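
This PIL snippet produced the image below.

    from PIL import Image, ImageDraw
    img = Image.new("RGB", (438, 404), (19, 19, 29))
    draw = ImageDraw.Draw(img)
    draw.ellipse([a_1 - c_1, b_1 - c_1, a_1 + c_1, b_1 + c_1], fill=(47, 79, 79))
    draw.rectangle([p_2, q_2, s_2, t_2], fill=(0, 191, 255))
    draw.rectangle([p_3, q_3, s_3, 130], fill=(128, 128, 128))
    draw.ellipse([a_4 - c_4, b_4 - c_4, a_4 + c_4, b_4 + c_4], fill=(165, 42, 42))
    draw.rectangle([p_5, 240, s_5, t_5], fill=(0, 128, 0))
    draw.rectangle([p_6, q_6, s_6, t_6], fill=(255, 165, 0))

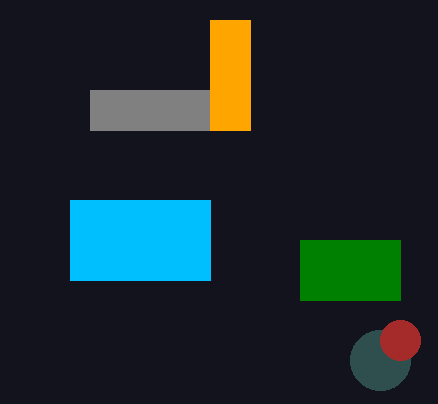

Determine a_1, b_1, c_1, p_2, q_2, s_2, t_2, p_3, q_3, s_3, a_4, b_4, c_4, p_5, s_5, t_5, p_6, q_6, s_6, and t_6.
a_1 = 380; b_1 = 360; c_1 = 30; p_2 = 70; q_2 = 200; s_2 = 210; t_2 = 280; p_3 = 90; q_3 = 90; s_3 = 210; a_4 = 400; b_4 = 340; c_4 = 20; p_5 = 300; s_5 = 400; t_5 = 300; p_6 = 210; q_6 = 20; s_6 = 250; t_6 = 130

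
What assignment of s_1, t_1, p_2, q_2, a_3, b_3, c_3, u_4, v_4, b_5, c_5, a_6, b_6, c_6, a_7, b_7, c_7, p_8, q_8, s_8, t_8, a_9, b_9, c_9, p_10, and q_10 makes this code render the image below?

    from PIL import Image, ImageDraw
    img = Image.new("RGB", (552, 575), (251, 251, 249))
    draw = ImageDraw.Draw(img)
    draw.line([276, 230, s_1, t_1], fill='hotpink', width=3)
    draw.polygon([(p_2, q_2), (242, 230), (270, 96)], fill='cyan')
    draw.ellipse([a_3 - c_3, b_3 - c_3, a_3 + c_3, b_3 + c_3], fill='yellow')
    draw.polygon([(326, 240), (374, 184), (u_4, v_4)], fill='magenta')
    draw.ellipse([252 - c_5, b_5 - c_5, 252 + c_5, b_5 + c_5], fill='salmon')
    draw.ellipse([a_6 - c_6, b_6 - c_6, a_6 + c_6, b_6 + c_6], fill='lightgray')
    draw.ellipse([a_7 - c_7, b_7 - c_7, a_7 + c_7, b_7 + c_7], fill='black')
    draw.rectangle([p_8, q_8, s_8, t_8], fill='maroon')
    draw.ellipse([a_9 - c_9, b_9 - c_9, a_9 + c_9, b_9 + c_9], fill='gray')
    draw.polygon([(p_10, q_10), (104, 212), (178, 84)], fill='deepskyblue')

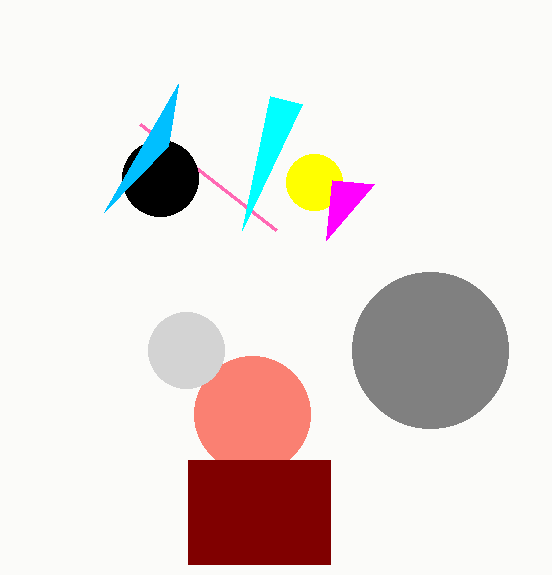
s_1 = 140
t_1 = 124
p_2 = 302
q_2 = 104
a_3 = 314
b_3 = 182
c_3 = 28
u_4 = 332
v_4 = 180
b_5 = 414
c_5 = 58
a_6 = 186
b_6 = 350
c_6 = 38
a_7 = 160
b_7 = 178
c_7 = 38
p_8 = 188
q_8 = 460
s_8 = 330
t_8 = 564
a_9 = 430
b_9 = 350
c_9 = 78
p_10 = 168
q_10 = 146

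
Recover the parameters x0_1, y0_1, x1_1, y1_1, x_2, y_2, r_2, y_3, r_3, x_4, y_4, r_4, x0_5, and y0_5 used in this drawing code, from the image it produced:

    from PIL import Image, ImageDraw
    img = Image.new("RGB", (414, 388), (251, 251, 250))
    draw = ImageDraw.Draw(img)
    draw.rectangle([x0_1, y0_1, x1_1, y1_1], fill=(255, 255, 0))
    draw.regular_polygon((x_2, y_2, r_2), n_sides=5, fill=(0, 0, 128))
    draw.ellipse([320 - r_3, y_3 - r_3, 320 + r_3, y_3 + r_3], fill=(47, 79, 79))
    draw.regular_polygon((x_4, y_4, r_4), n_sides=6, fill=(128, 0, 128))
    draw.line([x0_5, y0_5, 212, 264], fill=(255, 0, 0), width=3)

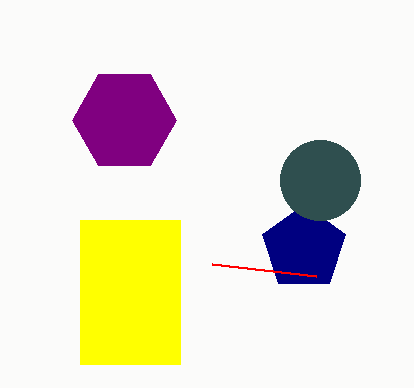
x0_1 = 80
y0_1 = 220
x1_1 = 180
y1_1 = 364
x_2 = 304
y_2 = 248
r_2 = 44
y_3 = 180
r_3 = 40
x_4 = 124
y_4 = 120
r_4 = 52
x0_5 = 316
y0_5 = 276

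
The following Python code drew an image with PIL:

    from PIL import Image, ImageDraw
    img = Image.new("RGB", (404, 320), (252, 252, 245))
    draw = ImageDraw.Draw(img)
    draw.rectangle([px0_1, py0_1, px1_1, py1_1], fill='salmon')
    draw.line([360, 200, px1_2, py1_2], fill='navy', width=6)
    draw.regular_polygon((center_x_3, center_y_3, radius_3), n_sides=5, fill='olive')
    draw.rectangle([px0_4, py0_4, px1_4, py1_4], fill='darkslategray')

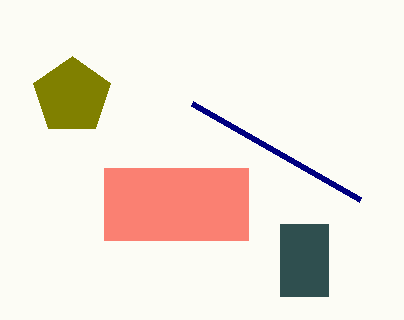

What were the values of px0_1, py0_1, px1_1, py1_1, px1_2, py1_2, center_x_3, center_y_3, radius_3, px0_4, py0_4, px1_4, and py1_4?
px0_1 = 104, py0_1 = 168, px1_1 = 248, py1_1 = 240, px1_2 = 192, py1_2 = 104, center_x_3 = 72, center_y_3 = 96, radius_3 = 40, px0_4 = 280, py0_4 = 224, px1_4 = 328, py1_4 = 296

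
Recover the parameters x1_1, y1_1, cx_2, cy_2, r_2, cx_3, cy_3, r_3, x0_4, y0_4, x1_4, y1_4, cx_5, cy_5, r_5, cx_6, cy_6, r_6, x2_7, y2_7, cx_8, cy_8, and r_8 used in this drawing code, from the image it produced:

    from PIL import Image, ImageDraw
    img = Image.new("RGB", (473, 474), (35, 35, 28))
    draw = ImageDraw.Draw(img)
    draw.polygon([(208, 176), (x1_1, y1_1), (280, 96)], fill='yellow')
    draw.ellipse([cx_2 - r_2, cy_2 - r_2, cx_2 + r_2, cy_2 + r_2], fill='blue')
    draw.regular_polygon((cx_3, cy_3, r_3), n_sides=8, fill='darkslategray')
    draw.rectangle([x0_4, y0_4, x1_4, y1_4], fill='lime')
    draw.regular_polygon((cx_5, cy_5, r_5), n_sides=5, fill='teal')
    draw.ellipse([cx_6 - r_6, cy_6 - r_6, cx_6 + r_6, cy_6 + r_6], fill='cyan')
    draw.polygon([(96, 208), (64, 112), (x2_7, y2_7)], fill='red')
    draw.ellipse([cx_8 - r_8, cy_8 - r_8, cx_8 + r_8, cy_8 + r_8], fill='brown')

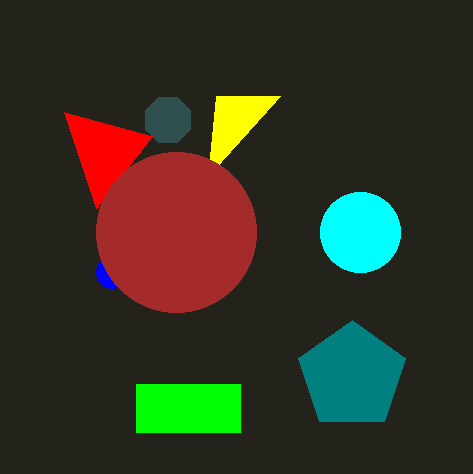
x1_1 = 216
y1_1 = 96
cx_2 = 112
cy_2 = 272
r_2 = 16
cx_3 = 168
cy_3 = 120
r_3 = 24
x0_4 = 136
y0_4 = 384
x1_4 = 240
y1_4 = 432
cx_5 = 352
cy_5 = 376
r_5 = 56
cx_6 = 360
cy_6 = 232
r_6 = 40
x2_7 = 152
y2_7 = 136
cx_8 = 176
cy_8 = 232
r_8 = 80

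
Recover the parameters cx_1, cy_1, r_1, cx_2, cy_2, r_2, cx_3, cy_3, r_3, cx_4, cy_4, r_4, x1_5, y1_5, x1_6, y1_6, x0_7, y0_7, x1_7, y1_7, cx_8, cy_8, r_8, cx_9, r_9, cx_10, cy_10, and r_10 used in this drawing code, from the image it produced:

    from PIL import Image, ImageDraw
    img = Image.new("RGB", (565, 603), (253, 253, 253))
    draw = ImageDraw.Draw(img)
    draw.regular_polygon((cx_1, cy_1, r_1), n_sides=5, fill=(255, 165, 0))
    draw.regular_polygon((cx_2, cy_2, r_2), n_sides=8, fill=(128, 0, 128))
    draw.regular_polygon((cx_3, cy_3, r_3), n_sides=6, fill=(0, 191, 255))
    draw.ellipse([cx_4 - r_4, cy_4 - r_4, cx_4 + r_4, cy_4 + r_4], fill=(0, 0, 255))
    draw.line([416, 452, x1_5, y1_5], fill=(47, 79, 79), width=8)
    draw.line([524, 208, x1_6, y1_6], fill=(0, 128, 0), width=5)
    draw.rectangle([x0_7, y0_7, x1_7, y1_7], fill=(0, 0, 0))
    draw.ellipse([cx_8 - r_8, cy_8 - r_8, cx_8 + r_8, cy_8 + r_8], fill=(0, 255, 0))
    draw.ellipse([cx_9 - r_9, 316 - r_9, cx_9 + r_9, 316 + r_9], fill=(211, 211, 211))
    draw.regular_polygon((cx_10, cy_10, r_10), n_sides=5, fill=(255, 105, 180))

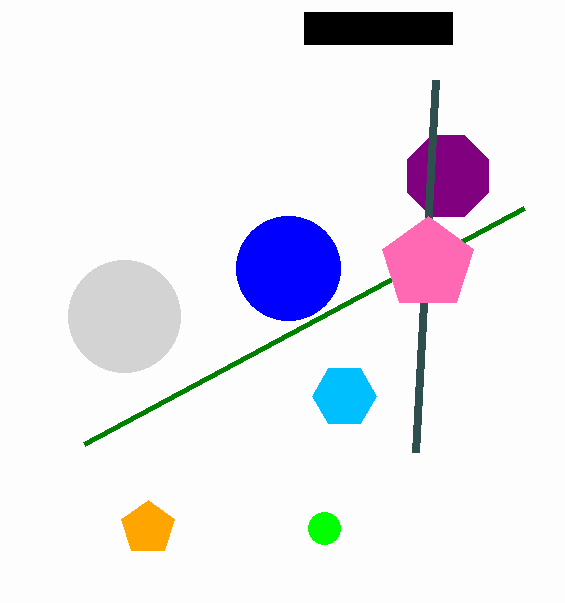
cx_1 = 148
cy_1 = 528
r_1 = 28
cx_2 = 448
cy_2 = 176
r_2 = 44
cx_3 = 344
cy_3 = 396
r_3 = 32
cx_4 = 288
cy_4 = 268
r_4 = 52
x1_5 = 436
y1_5 = 80
x1_6 = 84
y1_6 = 444
x0_7 = 304
y0_7 = 12
x1_7 = 452
y1_7 = 44
cx_8 = 324
cy_8 = 528
r_8 = 16
cx_9 = 124
r_9 = 56
cx_10 = 428
cy_10 = 264
r_10 = 48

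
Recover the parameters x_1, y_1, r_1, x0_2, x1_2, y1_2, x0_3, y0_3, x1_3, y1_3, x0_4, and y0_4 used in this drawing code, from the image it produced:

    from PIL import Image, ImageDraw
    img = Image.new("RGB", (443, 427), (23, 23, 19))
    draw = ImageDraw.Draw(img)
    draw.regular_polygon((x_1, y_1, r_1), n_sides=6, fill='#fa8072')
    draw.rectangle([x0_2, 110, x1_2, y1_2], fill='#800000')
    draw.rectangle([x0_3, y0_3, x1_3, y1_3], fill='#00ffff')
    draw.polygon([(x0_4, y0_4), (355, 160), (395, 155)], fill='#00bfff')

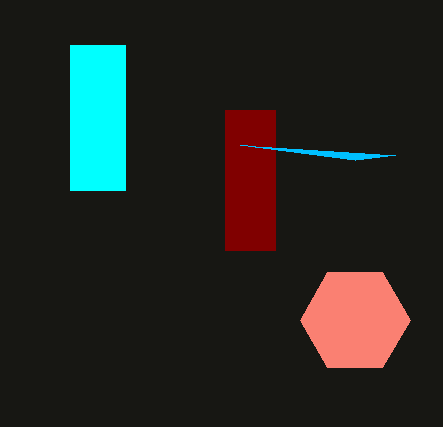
x_1 = 355; y_1 = 320; r_1 = 55; x0_2 = 225; x1_2 = 275; y1_2 = 250; x0_3 = 70; y0_3 = 45; x1_3 = 125; y1_3 = 190; x0_4 = 240; y0_4 = 145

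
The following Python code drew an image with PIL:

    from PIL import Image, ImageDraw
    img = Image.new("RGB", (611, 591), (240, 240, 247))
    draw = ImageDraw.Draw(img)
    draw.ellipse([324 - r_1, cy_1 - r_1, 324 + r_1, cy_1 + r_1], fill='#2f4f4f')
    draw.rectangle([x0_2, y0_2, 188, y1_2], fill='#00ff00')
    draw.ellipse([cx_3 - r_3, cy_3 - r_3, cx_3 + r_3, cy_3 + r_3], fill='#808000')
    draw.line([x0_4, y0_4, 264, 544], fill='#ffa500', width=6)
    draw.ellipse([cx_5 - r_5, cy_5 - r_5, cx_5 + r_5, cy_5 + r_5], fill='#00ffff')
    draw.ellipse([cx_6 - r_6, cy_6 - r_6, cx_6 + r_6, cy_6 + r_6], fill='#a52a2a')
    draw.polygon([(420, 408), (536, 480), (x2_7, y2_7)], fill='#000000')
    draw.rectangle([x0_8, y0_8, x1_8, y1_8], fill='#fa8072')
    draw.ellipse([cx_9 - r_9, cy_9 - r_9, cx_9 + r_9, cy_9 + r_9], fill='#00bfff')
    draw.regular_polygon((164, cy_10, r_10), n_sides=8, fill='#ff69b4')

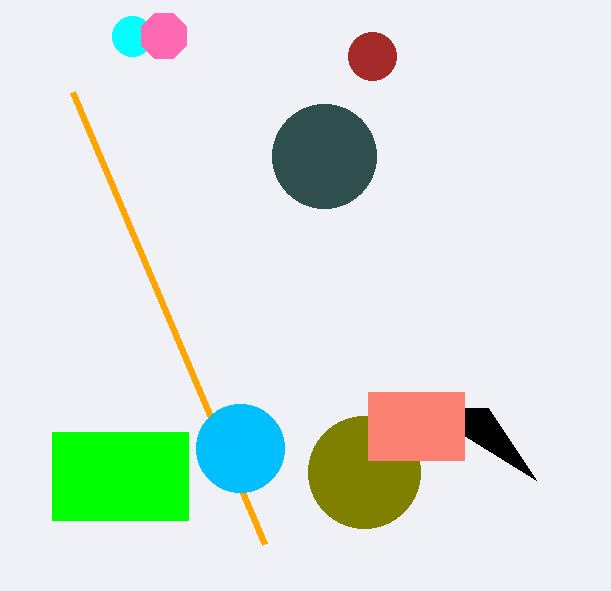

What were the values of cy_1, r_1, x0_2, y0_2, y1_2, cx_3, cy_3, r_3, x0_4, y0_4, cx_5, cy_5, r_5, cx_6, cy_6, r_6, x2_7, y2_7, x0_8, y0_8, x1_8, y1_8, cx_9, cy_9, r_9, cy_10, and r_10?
cy_1 = 156
r_1 = 52
x0_2 = 52
y0_2 = 432
y1_2 = 520
cx_3 = 364
cy_3 = 472
r_3 = 56
x0_4 = 72
y0_4 = 92
cx_5 = 132
cy_5 = 36
r_5 = 20
cx_6 = 372
cy_6 = 56
r_6 = 24
x2_7 = 488
y2_7 = 408
x0_8 = 368
y0_8 = 392
x1_8 = 464
y1_8 = 460
cx_9 = 240
cy_9 = 448
r_9 = 44
cy_10 = 36
r_10 = 24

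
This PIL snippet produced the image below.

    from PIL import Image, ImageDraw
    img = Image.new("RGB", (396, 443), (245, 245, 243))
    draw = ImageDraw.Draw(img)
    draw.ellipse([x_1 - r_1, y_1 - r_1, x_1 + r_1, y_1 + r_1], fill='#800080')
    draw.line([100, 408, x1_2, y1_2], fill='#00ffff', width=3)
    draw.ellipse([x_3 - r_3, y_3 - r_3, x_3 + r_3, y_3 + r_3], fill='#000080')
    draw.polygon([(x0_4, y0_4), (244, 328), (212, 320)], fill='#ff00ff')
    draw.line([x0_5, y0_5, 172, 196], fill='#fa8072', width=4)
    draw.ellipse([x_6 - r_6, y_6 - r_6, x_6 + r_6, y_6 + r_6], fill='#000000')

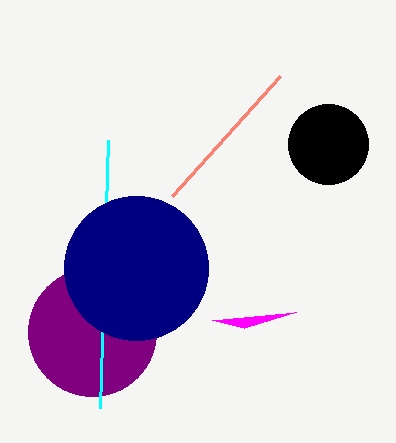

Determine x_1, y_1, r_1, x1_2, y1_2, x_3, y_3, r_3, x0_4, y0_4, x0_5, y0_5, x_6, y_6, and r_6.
x_1 = 92; y_1 = 332; r_1 = 64; x1_2 = 108; y1_2 = 140; x_3 = 136; y_3 = 268; r_3 = 72; x0_4 = 296; y0_4 = 312; x0_5 = 280; y0_5 = 76; x_6 = 328; y_6 = 144; r_6 = 40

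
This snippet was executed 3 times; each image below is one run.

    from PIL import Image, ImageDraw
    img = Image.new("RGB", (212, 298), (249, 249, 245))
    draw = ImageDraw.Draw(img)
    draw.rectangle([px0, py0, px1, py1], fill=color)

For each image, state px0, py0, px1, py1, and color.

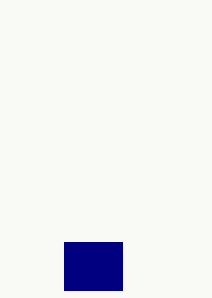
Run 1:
px0 = 64; py0 = 242; px1 = 122; py1 = 290; color = 'navy'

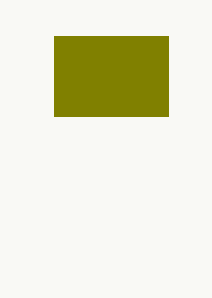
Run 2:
px0 = 54, py0 = 36, px1 = 168, py1 = 116, color = 'olive'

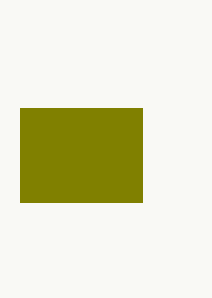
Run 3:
px0 = 20, py0 = 108, px1 = 142, py1 = 202, color = 'olive'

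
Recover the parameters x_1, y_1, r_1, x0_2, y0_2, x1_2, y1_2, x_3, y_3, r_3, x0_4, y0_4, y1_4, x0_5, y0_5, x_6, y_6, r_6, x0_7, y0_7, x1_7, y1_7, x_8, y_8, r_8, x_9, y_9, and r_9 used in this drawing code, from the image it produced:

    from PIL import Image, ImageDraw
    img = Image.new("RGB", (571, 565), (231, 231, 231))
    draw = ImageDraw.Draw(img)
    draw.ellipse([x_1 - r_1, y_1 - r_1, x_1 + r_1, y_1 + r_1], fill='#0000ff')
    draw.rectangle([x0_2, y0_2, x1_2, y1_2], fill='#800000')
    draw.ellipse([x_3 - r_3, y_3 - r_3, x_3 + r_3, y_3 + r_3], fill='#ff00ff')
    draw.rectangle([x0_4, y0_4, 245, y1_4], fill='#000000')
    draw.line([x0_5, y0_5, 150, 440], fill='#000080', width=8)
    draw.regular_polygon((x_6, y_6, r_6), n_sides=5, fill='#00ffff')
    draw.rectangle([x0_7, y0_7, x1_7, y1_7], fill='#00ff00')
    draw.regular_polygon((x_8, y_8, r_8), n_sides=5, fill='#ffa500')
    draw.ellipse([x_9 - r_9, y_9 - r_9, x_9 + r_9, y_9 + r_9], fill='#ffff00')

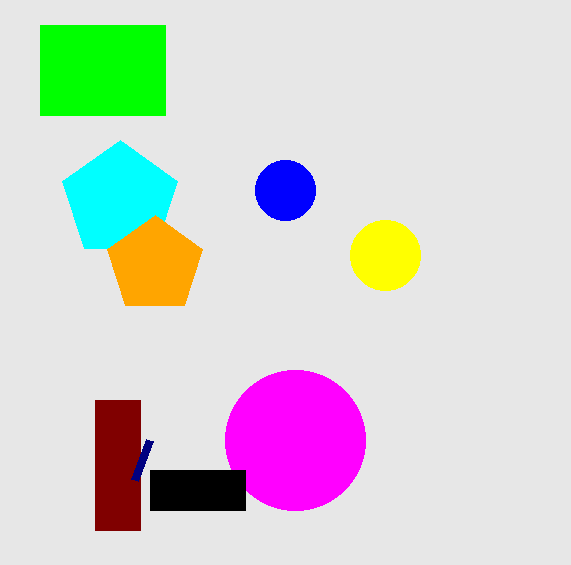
x_1 = 285
y_1 = 190
r_1 = 30
x0_2 = 95
y0_2 = 400
x1_2 = 140
y1_2 = 530
x_3 = 295
y_3 = 440
r_3 = 70
x0_4 = 150
y0_4 = 470
y1_4 = 510
x0_5 = 135
y0_5 = 480
x_6 = 120
y_6 = 200
r_6 = 60
x0_7 = 40
y0_7 = 25
x1_7 = 165
y1_7 = 115
x_8 = 155
y_8 = 265
r_8 = 50
x_9 = 385
y_9 = 255
r_9 = 35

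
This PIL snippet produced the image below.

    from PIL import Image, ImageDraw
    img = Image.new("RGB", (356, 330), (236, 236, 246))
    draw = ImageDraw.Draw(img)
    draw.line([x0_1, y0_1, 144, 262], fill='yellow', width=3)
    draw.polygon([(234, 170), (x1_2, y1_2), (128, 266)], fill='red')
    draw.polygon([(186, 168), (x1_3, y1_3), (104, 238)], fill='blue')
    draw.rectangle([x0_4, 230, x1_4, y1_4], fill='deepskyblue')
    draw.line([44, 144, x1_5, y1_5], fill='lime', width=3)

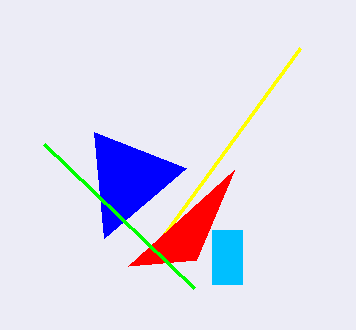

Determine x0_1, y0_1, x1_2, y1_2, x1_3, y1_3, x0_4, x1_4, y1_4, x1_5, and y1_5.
x0_1 = 300; y0_1 = 48; x1_2 = 196; y1_2 = 260; x1_3 = 94; y1_3 = 132; x0_4 = 212; x1_4 = 242; y1_4 = 284; x1_5 = 194; y1_5 = 288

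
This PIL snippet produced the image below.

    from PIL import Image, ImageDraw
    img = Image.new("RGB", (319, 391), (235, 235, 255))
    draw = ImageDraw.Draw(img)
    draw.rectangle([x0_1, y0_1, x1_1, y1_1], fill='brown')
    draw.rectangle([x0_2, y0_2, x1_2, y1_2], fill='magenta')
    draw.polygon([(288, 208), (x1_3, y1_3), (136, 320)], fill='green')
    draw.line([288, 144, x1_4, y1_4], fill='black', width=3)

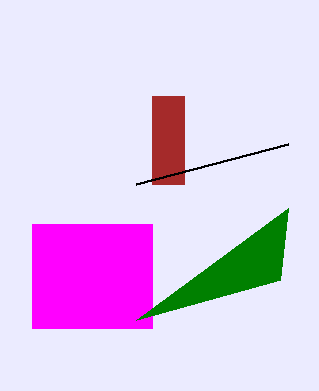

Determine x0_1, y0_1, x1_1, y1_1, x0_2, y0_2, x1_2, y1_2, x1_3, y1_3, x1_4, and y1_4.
x0_1 = 152; y0_1 = 96; x1_1 = 184; y1_1 = 184; x0_2 = 32; y0_2 = 224; x1_2 = 152; y1_2 = 328; x1_3 = 280; y1_3 = 280; x1_4 = 136; y1_4 = 184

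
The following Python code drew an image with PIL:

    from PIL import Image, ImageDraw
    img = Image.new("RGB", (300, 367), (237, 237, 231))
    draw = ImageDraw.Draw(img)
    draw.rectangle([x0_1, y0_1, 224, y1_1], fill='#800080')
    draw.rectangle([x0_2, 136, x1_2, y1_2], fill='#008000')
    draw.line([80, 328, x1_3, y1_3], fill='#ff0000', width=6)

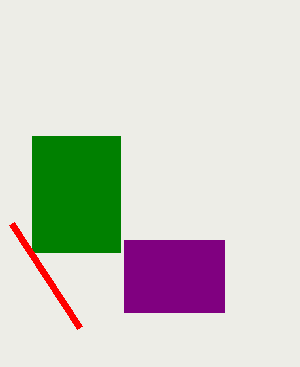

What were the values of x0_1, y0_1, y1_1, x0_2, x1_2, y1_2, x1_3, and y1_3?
x0_1 = 124
y0_1 = 240
y1_1 = 312
x0_2 = 32
x1_2 = 120
y1_2 = 252
x1_3 = 12
y1_3 = 224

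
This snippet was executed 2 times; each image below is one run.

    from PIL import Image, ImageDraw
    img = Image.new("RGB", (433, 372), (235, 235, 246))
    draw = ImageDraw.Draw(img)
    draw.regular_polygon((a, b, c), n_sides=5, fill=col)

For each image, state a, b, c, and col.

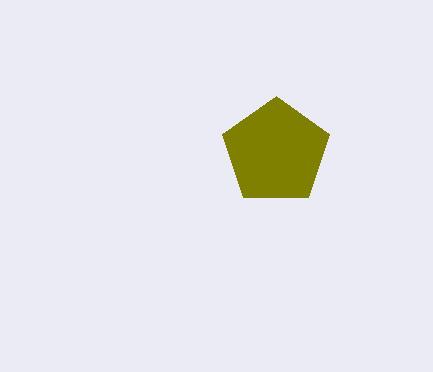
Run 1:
a = 276; b = 152; c = 56; col = 'olive'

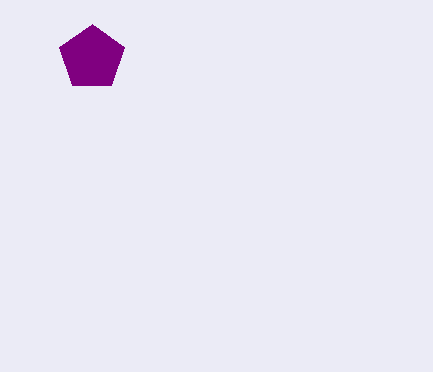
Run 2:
a = 92; b = 58; c = 34; col = 'purple'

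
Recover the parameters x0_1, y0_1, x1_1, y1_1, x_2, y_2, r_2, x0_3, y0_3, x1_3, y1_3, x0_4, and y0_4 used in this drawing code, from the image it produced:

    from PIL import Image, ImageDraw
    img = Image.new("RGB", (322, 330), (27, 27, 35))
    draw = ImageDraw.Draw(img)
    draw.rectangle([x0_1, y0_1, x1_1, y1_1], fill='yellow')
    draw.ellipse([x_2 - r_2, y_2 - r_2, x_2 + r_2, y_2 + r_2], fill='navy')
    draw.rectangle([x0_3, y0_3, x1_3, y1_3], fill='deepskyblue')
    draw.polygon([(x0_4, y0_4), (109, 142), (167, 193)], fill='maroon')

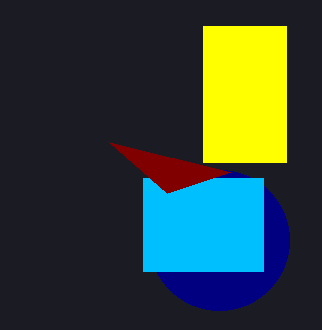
x0_1 = 203; y0_1 = 26; x1_1 = 286; y1_1 = 162; x_2 = 219; y_2 = 240; r_2 = 70; x0_3 = 143; y0_3 = 178; x1_3 = 263; y1_3 = 271; x0_4 = 230; y0_4 = 172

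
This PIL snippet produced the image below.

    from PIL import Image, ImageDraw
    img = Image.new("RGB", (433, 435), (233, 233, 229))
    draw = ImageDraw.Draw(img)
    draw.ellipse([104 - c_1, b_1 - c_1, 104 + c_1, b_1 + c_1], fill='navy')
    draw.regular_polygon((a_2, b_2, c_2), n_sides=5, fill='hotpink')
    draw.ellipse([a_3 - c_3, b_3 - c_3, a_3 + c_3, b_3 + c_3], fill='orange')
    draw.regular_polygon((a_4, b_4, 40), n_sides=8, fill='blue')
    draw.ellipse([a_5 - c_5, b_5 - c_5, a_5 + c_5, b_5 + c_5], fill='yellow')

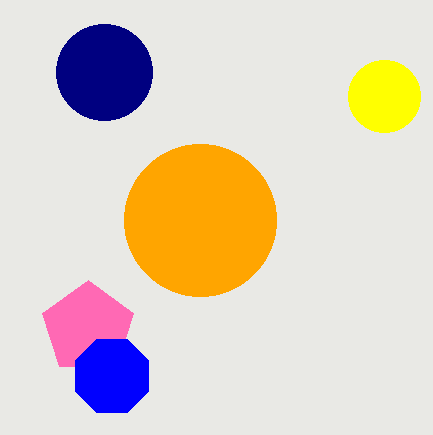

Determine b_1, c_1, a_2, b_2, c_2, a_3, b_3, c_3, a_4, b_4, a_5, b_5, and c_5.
b_1 = 72; c_1 = 48; a_2 = 88; b_2 = 328; c_2 = 48; a_3 = 200; b_3 = 220; c_3 = 76; a_4 = 112; b_4 = 376; a_5 = 384; b_5 = 96; c_5 = 36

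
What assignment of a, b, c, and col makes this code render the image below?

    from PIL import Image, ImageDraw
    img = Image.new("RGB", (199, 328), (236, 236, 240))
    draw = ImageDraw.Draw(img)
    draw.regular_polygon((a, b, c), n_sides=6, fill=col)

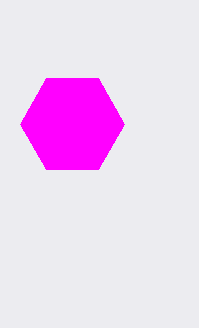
a = 72; b = 124; c = 52; col = 'magenta'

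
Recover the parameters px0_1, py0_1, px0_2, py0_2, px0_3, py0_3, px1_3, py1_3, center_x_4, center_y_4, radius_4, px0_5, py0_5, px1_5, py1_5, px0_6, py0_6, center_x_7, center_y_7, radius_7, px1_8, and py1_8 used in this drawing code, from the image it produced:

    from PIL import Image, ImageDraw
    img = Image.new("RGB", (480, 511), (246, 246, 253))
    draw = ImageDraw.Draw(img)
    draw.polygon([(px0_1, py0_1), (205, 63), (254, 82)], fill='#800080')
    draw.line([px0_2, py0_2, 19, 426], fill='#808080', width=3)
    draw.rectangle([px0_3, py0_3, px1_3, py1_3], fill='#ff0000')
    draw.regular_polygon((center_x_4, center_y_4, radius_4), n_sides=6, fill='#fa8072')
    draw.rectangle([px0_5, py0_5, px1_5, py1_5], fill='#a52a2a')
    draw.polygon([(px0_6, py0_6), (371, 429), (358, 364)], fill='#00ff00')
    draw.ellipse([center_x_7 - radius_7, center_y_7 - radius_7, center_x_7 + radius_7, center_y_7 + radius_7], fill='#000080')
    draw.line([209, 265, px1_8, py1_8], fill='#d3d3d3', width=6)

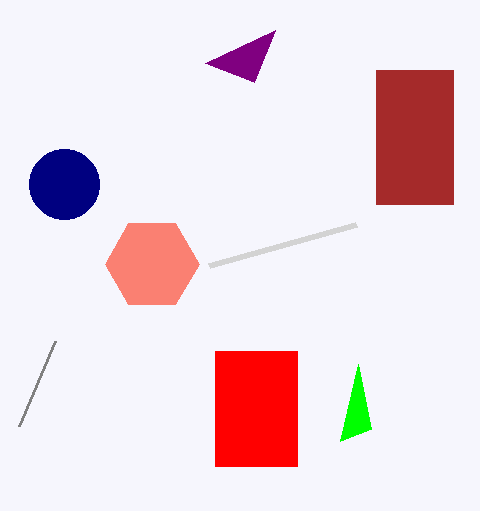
px0_1 = 275, py0_1 = 30, px0_2 = 55, py0_2 = 341, px0_3 = 215, py0_3 = 351, px1_3 = 297, py1_3 = 466, center_x_4 = 152, center_y_4 = 264, radius_4 = 47, px0_5 = 376, py0_5 = 70, px1_5 = 453, py1_5 = 204, px0_6 = 340, py0_6 = 441, center_x_7 = 64, center_y_7 = 184, radius_7 = 35, px1_8 = 356, py1_8 = 224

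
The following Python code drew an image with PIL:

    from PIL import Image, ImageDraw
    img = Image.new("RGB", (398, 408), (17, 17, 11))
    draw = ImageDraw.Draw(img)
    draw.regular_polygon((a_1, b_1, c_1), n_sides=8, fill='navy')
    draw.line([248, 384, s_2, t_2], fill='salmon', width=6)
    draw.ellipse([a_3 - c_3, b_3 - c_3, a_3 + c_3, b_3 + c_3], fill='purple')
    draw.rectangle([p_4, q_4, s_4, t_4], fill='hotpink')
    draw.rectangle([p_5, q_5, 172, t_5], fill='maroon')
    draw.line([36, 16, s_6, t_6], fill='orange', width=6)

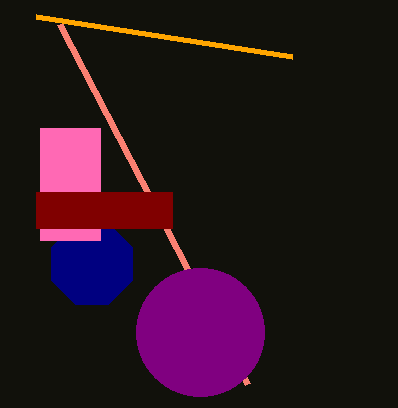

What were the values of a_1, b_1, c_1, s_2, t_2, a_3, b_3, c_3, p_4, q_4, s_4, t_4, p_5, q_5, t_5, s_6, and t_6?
a_1 = 92, b_1 = 264, c_1 = 44, s_2 = 60, t_2 = 24, a_3 = 200, b_3 = 332, c_3 = 64, p_4 = 40, q_4 = 128, s_4 = 100, t_4 = 240, p_5 = 36, q_5 = 192, t_5 = 228, s_6 = 292, t_6 = 56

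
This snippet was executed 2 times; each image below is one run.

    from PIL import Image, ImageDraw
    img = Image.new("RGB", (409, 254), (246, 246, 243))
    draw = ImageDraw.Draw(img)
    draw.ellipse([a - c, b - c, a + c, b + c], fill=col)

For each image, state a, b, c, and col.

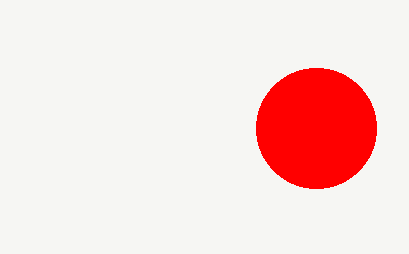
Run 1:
a = 316
b = 128
c = 60
col = 'red'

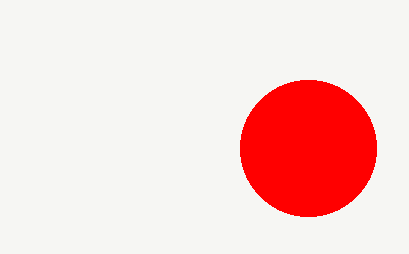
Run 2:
a = 308
b = 148
c = 68
col = 'red'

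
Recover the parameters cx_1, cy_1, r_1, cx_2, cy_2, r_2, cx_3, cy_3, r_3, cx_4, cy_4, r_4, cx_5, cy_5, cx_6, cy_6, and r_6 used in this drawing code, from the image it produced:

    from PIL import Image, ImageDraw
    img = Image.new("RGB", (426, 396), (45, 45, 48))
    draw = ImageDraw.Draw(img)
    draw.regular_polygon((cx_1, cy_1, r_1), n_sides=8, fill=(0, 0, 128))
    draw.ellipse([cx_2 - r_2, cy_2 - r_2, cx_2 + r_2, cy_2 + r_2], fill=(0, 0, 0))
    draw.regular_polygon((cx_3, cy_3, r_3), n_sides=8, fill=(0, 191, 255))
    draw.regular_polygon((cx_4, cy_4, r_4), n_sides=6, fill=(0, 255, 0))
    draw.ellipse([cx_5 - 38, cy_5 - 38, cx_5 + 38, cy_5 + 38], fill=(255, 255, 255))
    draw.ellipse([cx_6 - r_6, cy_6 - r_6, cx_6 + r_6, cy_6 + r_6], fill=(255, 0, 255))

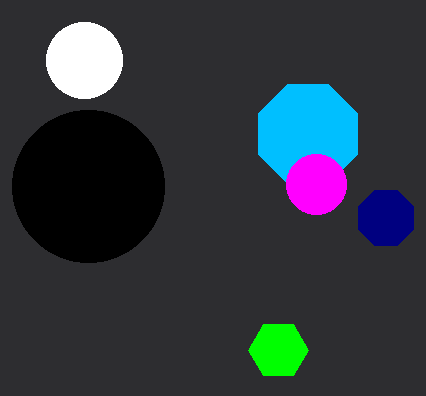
cx_1 = 386, cy_1 = 218, r_1 = 30, cx_2 = 88, cy_2 = 186, r_2 = 76, cx_3 = 308, cy_3 = 134, r_3 = 54, cx_4 = 278, cy_4 = 350, r_4 = 30, cx_5 = 84, cy_5 = 60, cx_6 = 316, cy_6 = 184, r_6 = 30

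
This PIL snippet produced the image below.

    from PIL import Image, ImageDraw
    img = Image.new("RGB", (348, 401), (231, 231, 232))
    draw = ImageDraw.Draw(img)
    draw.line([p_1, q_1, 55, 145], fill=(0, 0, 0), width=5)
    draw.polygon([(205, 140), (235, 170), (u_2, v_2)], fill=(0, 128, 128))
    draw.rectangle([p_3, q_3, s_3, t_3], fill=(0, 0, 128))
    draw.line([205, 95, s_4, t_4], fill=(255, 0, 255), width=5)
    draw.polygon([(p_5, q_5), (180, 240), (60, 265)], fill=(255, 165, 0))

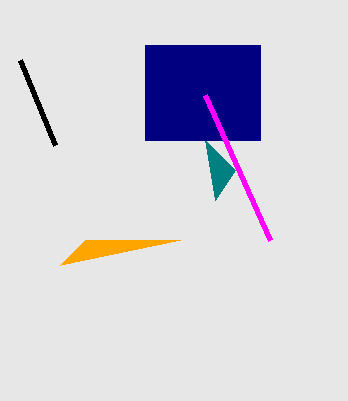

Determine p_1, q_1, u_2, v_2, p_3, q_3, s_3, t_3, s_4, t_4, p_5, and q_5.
p_1 = 20; q_1 = 60; u_2 = 215; v_2 = 200; p_3 = 145; q_3 = 45; s_3 = 260; t_3 = 140; s_4 = 270; t_4 = 240; p_5 = 85; q_5 = 240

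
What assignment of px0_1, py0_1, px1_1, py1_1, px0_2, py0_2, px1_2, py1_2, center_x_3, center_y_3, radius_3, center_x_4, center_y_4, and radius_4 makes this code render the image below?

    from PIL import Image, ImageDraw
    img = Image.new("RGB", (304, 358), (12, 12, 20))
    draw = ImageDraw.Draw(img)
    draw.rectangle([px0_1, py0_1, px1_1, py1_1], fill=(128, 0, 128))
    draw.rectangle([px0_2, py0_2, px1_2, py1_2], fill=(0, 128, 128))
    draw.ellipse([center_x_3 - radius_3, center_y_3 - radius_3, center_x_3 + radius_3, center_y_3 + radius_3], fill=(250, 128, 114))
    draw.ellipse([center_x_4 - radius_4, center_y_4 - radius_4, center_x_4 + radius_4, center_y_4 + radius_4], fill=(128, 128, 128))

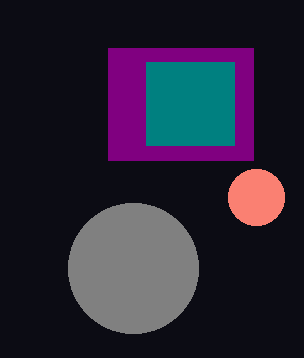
px0_1 = 108
py0_1 = 48
px1_1 = 253
py1_1 = 160
px0_2 = 146
py0_2 = 62
px1_2 = 234
py1_2 = 145
center_x_3 = 256
center_y_3 = 197
radius_3 = 28
center_x_4 = 133
center_y_4 = 268
radius_4 = 65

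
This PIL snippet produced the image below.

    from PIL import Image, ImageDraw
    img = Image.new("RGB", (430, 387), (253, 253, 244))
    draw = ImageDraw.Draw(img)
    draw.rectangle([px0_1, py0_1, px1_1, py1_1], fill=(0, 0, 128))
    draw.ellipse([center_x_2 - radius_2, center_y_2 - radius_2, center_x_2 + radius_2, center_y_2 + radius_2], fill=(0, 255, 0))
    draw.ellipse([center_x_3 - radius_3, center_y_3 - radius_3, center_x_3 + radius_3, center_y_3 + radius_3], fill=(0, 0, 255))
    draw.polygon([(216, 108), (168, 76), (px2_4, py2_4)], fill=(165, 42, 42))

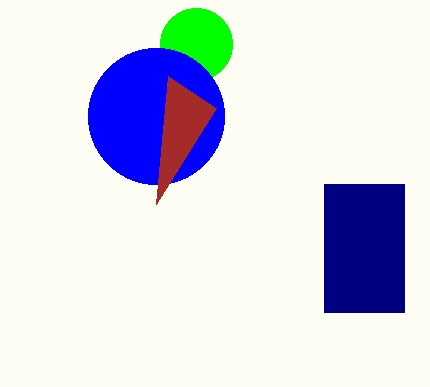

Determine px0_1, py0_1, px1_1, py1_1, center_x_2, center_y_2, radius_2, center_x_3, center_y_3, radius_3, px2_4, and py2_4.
px0_1 = 324; py0_1 = 184; px1_1 = 404; py1_1 = 312; center_x_2 = 196; center_y_2 = 44; radius_2 = 36; center_x_3 = 156; center_y_3 = 116; radius_3 = 68; px2_4 = 156; py2_4 = 204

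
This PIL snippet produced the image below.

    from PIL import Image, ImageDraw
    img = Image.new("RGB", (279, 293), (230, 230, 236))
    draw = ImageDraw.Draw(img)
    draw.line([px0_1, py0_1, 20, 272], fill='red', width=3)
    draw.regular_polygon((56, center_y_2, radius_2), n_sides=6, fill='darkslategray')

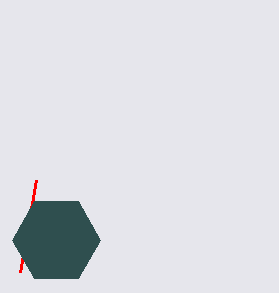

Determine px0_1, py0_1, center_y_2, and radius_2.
px0_1 = 36; py0_1 = 180; center_y_2 = 240; radius_2 = 44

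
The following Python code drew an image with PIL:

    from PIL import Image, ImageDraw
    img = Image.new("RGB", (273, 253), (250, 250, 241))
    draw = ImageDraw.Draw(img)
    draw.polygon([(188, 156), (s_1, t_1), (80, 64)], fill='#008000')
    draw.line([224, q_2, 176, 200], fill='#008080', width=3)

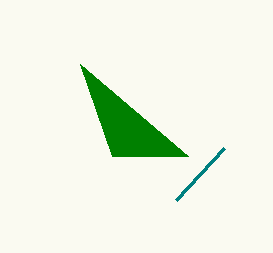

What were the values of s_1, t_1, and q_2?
s_1 = 112; t_1 = 156; q_2 = 148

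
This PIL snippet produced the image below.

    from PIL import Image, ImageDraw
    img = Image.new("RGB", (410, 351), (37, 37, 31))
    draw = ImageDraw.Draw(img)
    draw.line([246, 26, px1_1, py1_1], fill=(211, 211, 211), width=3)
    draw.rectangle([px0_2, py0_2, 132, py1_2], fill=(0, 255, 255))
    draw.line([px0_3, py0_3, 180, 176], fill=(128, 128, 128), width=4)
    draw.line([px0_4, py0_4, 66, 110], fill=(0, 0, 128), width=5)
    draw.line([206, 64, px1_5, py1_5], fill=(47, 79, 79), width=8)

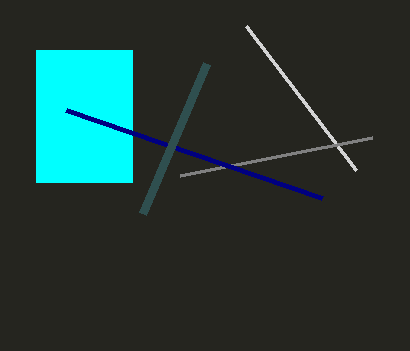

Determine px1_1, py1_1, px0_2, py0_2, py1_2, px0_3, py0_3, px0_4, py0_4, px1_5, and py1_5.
px1_1 = 356; py1_1 = 170; px0_2 = 36; py0_2 = 50; py1_2 = 182; px0_3 = 372; py0_3 = 138; px0_4 = 322; py0_4 = 198; px1_5 = 142; py1_5 = 214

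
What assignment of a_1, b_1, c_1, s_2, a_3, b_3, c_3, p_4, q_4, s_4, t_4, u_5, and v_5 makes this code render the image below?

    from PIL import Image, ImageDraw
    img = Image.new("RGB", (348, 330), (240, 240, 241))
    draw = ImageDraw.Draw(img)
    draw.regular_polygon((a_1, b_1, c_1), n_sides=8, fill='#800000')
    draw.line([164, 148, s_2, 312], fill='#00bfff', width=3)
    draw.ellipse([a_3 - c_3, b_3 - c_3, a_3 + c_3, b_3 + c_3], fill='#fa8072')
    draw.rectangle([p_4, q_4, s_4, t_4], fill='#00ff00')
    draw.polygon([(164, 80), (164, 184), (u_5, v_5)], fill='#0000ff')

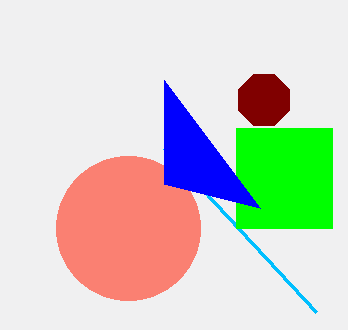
a_1 = 264, b_1 = 100, c_1 = 28, s_2 = 316, a_3 = 128, b_3 = 228, c_3 = 72, p_4 = 236, q_4 = 128, s_4 = 332, t_4 = 228, u_5 = 260, v_5 = 208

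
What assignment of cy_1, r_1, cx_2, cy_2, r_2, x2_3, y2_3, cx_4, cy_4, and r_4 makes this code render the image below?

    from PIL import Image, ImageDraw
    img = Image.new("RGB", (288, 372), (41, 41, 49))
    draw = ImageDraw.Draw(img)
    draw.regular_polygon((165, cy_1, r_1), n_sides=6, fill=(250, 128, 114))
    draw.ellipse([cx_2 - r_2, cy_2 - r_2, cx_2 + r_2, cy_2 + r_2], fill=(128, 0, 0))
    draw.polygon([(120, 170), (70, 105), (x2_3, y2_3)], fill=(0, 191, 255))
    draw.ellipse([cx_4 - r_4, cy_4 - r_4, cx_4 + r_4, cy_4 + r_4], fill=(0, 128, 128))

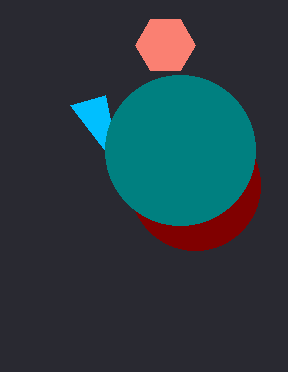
cy_1 = 45; r_1 = 30; cx_2 = 195; cy_2 = 185; r_2 = 65; x2_3 = 105; y2_3 = 95; cx_4 = 180; cy_4 = 150; r_4 = 75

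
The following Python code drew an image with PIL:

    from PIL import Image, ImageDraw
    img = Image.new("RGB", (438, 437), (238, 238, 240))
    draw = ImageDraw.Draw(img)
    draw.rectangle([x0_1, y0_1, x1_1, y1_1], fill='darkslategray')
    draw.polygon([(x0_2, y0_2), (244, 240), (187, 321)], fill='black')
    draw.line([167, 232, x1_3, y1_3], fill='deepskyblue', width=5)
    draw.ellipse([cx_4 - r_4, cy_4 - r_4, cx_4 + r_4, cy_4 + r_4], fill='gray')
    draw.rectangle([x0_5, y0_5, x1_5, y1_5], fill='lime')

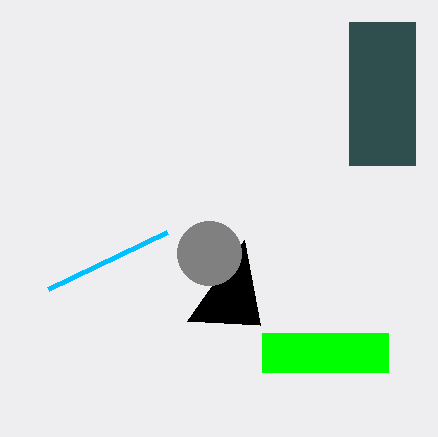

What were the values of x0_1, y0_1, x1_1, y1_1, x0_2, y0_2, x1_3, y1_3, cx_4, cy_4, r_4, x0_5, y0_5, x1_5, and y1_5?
x0_1 = 349; y0_1 = 22; x1_1 = 415; y1_1 = 165; x0_2 = 260; y0_2 = 325; x1_3 = 48; y1_3 = 289; cx_4 = 209; cy_4 = 253; r_4 = 32; x0_5 = 262; y0_5 = 333; x1_5 = 388; y1_5 = 372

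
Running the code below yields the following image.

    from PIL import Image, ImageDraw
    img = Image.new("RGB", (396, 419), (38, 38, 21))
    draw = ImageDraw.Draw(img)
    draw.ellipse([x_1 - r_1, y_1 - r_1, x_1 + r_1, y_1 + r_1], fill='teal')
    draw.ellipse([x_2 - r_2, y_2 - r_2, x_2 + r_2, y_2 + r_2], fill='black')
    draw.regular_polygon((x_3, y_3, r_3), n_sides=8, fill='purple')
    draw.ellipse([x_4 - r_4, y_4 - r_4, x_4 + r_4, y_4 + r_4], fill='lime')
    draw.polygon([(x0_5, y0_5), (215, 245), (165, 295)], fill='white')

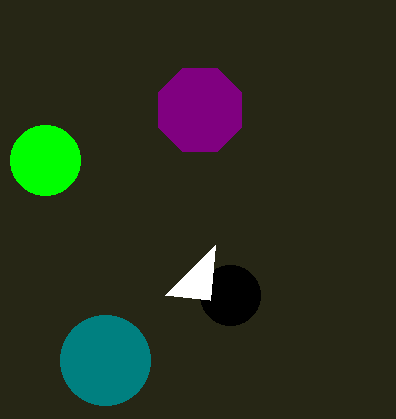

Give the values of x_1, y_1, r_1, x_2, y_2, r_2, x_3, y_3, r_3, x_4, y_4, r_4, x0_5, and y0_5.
x_1 = 105, y_1 = 360, r_1 = 45, x_2 = 230, y_2 = 295, r_2 = 30, x_3 = 200, y_3 = 110, r_3 = 45, x_4 = 45, y_4 = 160, r_4 = 35, x0_5 = 210, y0_5 = 300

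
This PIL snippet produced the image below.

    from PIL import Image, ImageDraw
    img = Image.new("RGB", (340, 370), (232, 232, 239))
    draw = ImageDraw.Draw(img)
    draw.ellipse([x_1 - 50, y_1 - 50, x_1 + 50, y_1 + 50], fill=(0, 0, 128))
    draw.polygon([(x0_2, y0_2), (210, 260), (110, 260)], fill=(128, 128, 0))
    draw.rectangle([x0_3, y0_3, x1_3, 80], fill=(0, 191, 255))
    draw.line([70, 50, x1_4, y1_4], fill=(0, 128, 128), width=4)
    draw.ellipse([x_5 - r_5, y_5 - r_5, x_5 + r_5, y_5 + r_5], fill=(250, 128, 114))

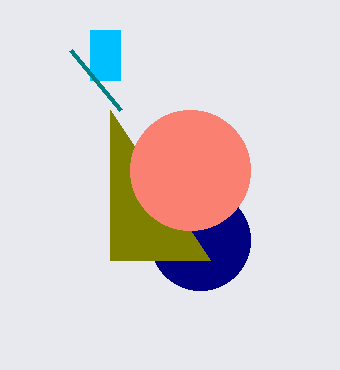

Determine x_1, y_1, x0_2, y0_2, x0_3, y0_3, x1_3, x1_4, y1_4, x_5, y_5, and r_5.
x_1 = 200, y_1 = 240, x0_2 = 110, y0_2 = 110, x0_3 = 90, y0_3 = 30, x1_3 = 120, x1_4 = 120, y1_4 = 110, x_5 = 190, y_5 = 170, r_5 = 60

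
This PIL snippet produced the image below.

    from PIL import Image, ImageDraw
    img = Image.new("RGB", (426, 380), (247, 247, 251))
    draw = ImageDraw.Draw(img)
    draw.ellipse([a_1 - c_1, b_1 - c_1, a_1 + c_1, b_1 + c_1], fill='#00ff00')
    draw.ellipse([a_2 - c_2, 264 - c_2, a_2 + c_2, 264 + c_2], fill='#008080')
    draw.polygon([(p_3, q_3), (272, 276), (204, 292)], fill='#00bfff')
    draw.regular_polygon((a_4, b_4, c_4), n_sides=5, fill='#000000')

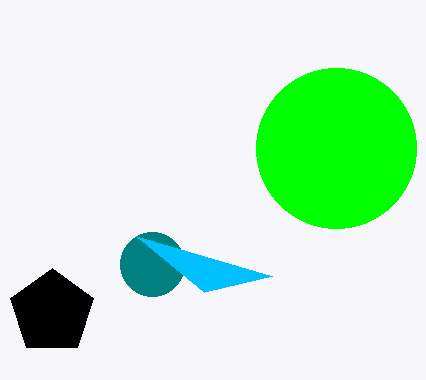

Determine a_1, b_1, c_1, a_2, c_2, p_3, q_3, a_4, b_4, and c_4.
a_1 = 336, b_1 = 148, c_1 = 80, a_2 = 152, c_2 = 32, p_3 = 136, q_3 = 236, a_4 = 52, b_4 = 312, c_4 = 44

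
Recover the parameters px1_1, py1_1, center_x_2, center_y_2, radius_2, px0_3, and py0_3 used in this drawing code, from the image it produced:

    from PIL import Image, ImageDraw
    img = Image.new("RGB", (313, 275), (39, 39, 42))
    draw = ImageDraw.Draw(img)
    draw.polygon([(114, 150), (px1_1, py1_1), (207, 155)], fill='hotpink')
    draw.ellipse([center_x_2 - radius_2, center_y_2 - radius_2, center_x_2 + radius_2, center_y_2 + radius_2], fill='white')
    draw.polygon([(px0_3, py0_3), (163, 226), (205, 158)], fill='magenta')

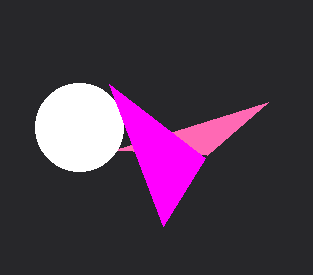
px1_1 = 268; py1_1 = 102; center_x_2 = 79; center_y_2 = 127; radius_2 = 44; px0_3 = 109; py0_3 = 84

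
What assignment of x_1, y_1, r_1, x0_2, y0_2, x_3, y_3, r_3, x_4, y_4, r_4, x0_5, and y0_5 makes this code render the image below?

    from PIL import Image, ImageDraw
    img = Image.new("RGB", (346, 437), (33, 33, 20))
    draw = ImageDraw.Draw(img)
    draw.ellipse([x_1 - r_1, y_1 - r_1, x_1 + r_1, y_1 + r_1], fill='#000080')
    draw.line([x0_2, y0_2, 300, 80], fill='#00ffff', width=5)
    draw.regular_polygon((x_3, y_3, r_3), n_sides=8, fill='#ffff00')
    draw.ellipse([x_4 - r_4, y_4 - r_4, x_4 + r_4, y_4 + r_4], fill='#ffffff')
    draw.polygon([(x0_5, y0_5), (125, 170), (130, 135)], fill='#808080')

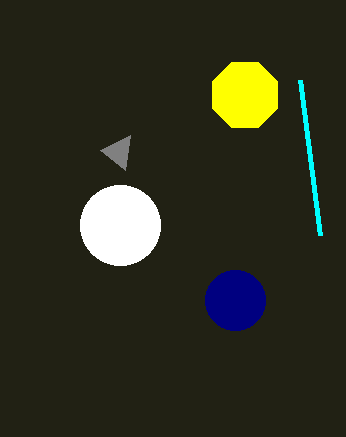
x_1 = 235
y_1 = 300
r_1 = 30
x0_2 = 320
y0_2 = 235
x_3 = 245
y_3 = 95
r_3 = 35
x_4 = 120
y_4 = 225
r_4 = 40
x0_5 = 100
y0_5 = 150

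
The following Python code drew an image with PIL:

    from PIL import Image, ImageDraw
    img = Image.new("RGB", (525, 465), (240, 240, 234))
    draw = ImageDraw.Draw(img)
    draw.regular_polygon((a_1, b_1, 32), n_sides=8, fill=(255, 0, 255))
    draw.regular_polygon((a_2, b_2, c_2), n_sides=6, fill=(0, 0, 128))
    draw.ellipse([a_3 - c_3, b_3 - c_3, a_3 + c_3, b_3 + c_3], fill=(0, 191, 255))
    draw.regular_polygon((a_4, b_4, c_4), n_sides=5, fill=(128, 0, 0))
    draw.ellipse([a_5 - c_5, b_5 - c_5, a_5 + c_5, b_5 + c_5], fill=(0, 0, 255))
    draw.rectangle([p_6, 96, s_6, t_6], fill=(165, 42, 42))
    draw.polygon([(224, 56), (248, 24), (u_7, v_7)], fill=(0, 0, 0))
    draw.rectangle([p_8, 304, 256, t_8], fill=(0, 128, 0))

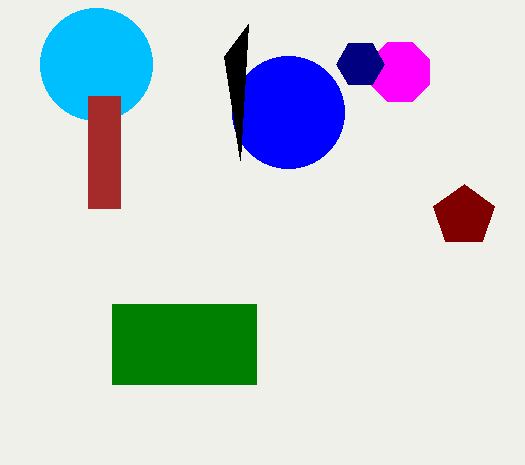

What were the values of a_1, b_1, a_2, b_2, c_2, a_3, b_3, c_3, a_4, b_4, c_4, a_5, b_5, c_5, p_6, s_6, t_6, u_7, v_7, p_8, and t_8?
a_1 = 400
b_1 = 72
a_2 = 360
b_2 = 64
c_2 = 24
a_3 = 96
b_3 = 64
c_3 = 56
a_4 = 464
b_4 = 216
c_4 = 32
a_5 = 288
b_5 = 112
c_5 = 56
p_6 = 88
s_6 = 120
t_6 = 208
u_7 = 240
v_7 = 160
p_8 = 112
t_8 = 384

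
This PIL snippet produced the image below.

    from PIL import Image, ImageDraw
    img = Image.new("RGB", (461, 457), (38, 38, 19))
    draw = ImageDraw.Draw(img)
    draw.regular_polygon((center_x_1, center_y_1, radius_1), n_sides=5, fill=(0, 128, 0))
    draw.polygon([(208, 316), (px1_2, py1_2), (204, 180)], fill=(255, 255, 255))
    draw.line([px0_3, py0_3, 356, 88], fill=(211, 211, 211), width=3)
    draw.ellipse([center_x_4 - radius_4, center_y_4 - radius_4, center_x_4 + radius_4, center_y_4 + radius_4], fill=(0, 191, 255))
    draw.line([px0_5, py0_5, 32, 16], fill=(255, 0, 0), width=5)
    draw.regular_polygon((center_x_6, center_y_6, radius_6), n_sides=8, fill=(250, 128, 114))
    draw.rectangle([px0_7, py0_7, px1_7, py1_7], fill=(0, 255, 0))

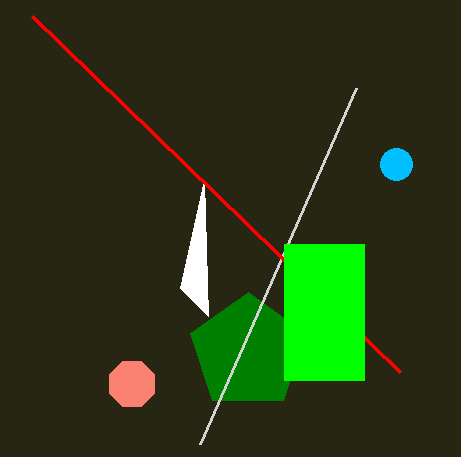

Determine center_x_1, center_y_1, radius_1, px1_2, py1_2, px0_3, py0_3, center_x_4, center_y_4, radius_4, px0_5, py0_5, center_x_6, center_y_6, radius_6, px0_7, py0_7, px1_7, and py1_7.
center_x_1 = 248; center_y_1 = 352; radius_1 = 60; px1_2 = 180; py1_2 = 288; px0_3 = 200; py0_3 = 444; center_x_4 = 396; center_y_4 = 164; radius_4 = 16; px0_5 = 400; py0_5 = 372; center_x_6 = 132; center_y_6 = 384; radius_6 = 24; px0_7 = 284; py0_7 = 244; px1_7 = 364; py1_7 = 380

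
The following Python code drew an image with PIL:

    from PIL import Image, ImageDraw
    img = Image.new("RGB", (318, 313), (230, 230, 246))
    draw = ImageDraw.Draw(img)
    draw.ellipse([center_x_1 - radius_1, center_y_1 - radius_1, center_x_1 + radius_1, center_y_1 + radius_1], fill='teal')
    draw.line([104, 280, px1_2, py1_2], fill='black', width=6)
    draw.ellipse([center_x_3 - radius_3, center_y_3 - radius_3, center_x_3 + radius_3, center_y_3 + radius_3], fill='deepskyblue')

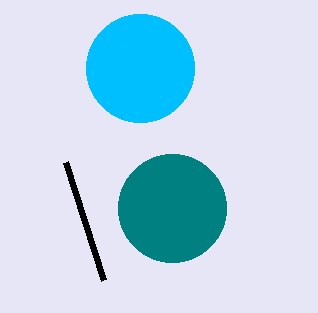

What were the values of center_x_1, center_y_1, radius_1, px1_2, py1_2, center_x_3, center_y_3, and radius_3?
center_x_1 = 172; center_y_1 = 208; radius_1 = 54; px1_2 = 66; py1_2 = 162; center_x_3 = 140; center_y_3 = 68; radius_3 = 54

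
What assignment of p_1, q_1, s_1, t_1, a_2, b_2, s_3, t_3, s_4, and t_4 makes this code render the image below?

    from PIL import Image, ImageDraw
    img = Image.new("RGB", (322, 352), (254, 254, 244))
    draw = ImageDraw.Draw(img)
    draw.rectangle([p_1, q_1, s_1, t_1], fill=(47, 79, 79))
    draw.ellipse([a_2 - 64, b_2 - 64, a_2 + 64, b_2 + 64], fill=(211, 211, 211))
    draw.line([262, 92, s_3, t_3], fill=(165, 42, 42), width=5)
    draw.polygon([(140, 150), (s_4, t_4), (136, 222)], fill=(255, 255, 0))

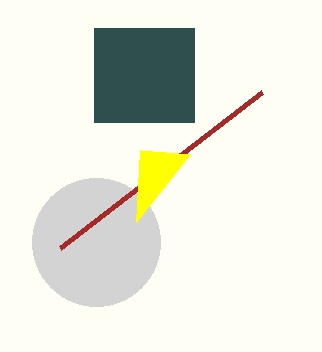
p_1 = 94
q_1 = 28
s_1 = 194
t_1 = 122
a_2 = 96
b_2 = 242
s_3 = 60
t_3 = 248
s_4 = 190
t_4 = 154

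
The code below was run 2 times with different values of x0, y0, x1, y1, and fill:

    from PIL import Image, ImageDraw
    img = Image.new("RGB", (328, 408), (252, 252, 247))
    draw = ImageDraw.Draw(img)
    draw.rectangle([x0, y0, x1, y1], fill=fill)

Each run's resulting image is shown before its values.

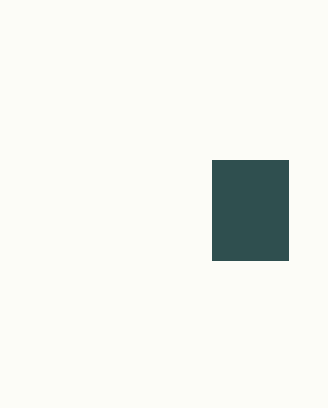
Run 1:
x0 = 212, y0 = 160, x1 = 288, y1 = 260, fill = 'darkslategray'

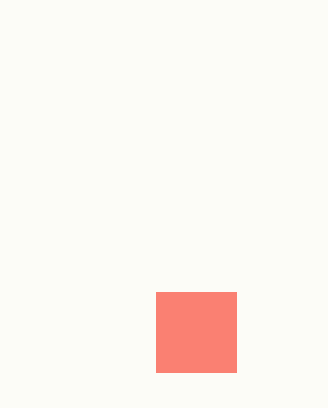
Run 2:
x0 = 156
y0 = 292
x1 = 236
y1 = 372
fill = 'salmon'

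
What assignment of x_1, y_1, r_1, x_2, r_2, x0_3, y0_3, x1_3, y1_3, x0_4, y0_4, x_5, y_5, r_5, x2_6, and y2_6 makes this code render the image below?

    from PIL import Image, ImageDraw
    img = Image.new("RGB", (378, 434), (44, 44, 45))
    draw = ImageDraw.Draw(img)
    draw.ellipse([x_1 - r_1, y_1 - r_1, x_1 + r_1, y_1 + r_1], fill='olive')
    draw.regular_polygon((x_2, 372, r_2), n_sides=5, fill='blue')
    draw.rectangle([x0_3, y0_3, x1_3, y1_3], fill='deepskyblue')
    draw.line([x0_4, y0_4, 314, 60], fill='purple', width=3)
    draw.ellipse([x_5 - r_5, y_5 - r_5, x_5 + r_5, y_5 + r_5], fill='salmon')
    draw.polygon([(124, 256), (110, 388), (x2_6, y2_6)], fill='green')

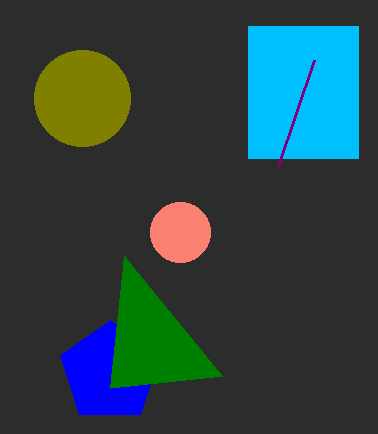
x_1 = 82; y_1 = 98; r_1 = 48; x_2 = 110; r_2 = 52; x0_3 = 248; y0_3 = 26; x1_3 = 358; y1_3 = 158; x0_4 = 278; y0_4 = 166; x_5 = 180; y_5 = 232; r_5 = 30; x2_6 = 222; y2_6 = 376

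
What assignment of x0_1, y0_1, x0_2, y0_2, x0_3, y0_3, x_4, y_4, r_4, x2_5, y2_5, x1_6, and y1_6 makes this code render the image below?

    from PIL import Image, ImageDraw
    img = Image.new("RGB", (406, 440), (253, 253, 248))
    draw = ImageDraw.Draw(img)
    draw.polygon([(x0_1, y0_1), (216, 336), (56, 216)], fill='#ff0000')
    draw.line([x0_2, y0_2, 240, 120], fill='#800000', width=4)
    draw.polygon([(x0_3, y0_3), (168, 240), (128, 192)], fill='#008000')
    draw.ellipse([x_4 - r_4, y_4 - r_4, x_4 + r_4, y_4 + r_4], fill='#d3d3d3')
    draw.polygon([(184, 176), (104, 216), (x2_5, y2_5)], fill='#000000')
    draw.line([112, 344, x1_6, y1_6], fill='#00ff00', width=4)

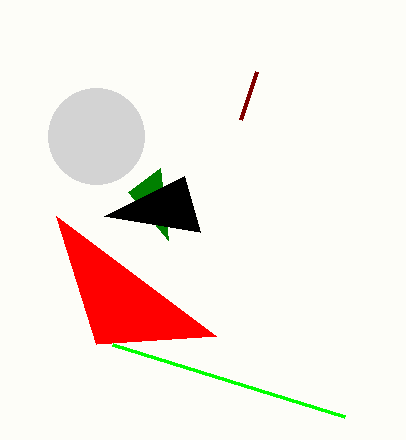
x0_1 = 96
y0_1 = 344
x0_2 = 256
y0_2 = 72
x0_3 = 160
y0_3 = 168
x_4 = 96
y_4 = 136
r_4 = 48
x2_5 = 200
y2_5 = 232
x1_6 = 344
y1_6 = 416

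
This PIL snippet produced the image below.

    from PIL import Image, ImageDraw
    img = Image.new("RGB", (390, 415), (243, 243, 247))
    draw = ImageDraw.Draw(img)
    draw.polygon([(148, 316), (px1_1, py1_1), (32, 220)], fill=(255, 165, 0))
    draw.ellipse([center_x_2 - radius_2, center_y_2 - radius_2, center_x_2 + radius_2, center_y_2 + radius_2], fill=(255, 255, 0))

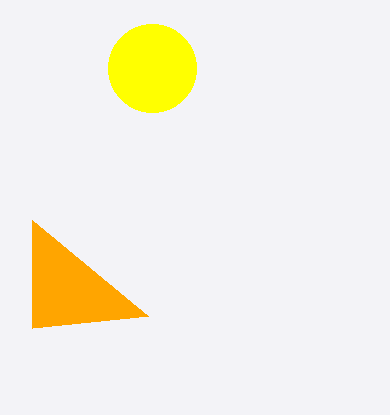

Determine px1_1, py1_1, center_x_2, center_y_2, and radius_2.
px1_1 = 32
py1_1 = 328
center_x_2 = 152
center_y_2 = 68
radius_2 = 44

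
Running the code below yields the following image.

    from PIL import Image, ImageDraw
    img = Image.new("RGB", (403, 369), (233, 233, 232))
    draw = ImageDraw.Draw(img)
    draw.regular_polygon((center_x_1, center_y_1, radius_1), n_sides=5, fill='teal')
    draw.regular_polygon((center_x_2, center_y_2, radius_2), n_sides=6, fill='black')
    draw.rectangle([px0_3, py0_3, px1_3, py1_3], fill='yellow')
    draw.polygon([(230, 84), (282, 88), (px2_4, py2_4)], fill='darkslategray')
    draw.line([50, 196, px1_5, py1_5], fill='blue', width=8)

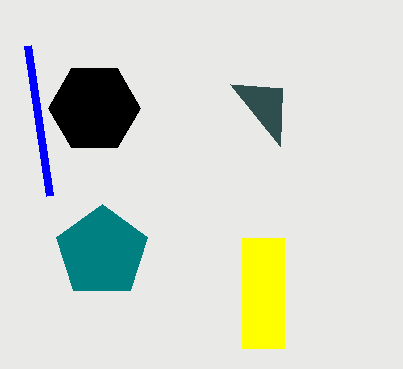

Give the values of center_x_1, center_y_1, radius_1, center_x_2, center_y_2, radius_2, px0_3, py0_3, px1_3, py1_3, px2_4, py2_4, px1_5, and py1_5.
center_x_1 = 102
center_y_1 = 252
radius_1 = 48
center_x_2 = 94
center_y_2 = 108
radius_2 = 46
px0_3 = 242
py0_3 = 238
px1_3 = 284
py1_3 = 348
px2_4 = 280
py2_4 = 146
px1_5 = 28
py1_5 = 46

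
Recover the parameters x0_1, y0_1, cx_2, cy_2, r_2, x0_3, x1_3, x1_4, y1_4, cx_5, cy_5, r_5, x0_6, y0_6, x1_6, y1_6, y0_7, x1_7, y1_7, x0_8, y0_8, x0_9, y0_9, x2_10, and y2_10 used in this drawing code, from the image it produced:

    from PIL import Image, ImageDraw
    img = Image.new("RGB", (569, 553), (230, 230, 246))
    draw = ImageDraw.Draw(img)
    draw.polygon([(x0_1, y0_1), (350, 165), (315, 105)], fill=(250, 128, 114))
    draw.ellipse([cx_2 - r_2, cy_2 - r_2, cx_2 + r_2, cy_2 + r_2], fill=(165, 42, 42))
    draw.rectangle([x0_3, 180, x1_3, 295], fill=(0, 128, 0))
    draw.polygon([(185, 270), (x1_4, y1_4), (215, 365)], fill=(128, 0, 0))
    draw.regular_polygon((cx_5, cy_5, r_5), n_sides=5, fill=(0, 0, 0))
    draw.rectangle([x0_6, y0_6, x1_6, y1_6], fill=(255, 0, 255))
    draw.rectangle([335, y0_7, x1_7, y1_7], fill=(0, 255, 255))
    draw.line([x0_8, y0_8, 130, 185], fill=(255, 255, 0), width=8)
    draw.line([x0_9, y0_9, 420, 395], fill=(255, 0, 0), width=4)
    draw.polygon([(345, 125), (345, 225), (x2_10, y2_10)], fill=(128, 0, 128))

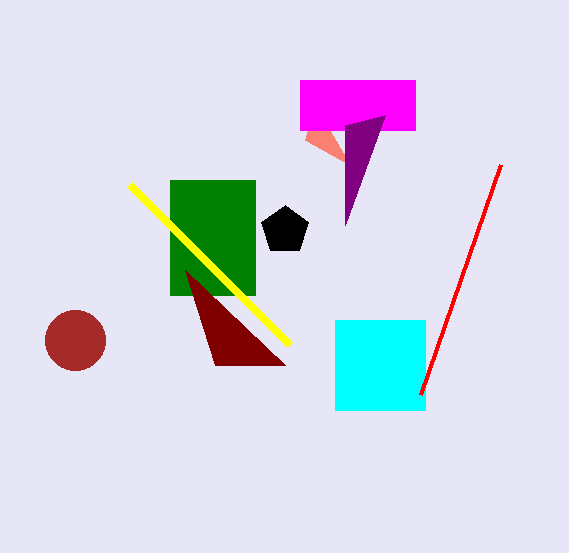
x0_1 = 305
y0_1 = 140
cx_2 = 75
cy_2 = 340
r_2 = 30
x0_3 = 170
x1_3 = 255
x1_4 = 285
y1_4 = 365
cx_5 = 285
cy_5 = 230
r_5 = 25
x0_6 = 300
y0_6 = 80
x1_6 = 415
y1_6 = 130
y0_7 = 320
x1_7 = 425
y1_7 = 410
x0_8 = 290
y0_8 = 345
x0_9 = 500
y0_9 = 165
x2_10 = 385
y2_10 = 115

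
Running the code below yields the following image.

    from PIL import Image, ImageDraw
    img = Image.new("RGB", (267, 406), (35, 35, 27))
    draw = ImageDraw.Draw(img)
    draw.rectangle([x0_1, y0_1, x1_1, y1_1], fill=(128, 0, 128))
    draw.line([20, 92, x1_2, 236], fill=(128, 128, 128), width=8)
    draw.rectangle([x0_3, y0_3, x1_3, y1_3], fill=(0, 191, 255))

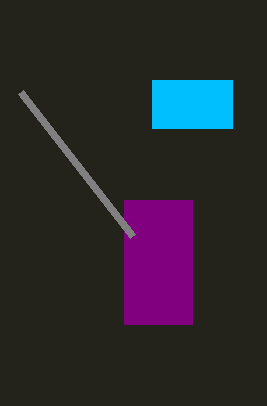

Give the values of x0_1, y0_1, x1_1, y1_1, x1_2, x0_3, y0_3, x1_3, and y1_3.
x0_1 = 124, y0_1 = 200, x1_1 = 192, y1_1 = 324, x1_2 = 132, x0_3 = 152, y0_3 = 80, x1_3 = 232, y1_3 = 128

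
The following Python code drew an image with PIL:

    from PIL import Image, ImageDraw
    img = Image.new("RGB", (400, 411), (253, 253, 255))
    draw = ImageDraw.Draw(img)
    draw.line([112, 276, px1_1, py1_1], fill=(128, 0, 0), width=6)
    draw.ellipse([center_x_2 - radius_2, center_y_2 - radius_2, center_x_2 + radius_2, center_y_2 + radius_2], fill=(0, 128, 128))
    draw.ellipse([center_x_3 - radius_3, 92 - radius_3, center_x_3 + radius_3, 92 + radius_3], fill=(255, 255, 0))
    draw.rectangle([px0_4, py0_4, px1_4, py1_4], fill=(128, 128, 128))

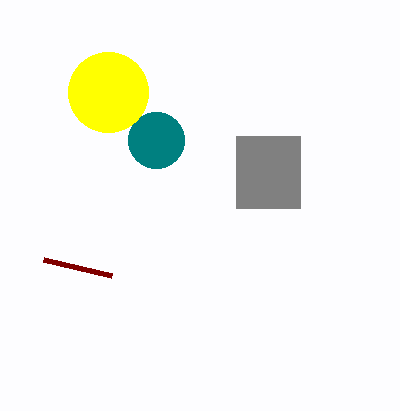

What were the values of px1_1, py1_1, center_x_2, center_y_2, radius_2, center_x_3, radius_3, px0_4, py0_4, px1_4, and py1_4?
px1_1 = 44; py1_1 = 260; center_x_2 = 156; center_y_2 = 140; radius_2 = 28; center_x_3 = 108; radius_3 = 40; px0_4 = 236; py0_4 = 136; px1_4 = 300; py1_4 = 208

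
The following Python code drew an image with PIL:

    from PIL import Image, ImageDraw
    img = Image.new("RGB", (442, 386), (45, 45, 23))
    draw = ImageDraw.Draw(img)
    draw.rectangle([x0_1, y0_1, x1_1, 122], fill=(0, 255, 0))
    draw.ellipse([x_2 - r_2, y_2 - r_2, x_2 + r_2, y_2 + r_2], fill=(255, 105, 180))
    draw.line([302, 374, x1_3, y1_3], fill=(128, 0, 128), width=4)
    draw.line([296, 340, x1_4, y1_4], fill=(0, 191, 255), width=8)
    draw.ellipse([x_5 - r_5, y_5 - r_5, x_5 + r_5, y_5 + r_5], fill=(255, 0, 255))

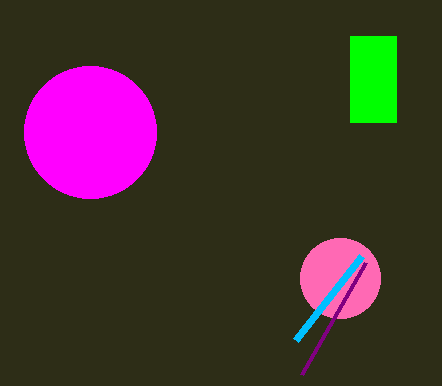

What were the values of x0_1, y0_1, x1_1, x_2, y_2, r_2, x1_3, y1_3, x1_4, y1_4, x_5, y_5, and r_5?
x0_1 = 350; y0_1 = 36; x1_1 = 396; x_2 = 340; y_2 = 278; r_2 = 40; x1_3 = 366; y1_3 = 262; x1_4 = 362; y1_4 = 256; x_5 = 90; y_5 = 132; r_5 = 66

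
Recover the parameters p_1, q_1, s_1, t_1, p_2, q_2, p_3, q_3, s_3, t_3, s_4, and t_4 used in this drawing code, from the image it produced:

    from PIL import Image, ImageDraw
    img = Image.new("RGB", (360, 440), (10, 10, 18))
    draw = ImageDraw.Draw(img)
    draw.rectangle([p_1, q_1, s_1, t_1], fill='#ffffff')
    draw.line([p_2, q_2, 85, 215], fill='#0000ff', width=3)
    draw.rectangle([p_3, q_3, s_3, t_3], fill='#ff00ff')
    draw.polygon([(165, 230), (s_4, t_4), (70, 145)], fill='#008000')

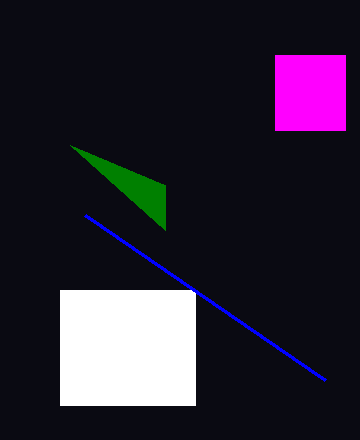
p_1 = 60
q_1 = 290
s_1 = 195
t_1 = 405
p_2 = 325
q_2 = 380
p_3 = 275
q_3 = 55
s_3 = 345
t_3 = 130
s_4 = 165
t_4 = 185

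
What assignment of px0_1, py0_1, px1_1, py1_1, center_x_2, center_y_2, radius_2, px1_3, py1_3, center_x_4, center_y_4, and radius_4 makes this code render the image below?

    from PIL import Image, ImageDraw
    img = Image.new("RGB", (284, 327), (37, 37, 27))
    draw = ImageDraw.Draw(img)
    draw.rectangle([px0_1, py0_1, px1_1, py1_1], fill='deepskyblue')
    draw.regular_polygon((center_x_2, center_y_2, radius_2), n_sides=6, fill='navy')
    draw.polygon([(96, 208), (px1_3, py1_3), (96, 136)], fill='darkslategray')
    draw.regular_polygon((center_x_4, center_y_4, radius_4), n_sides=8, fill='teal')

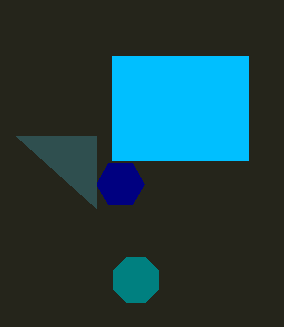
px0_1 = 112, py0_1 = 56, px1_1 = 248, py1_1 = 160, center_x_2 = 120, center_y_2 = 184, radius_2 = 24, px1_3 = 16, py1_3 = 136, center_x_4 = 136, center_y_4 = 280, radius_4 = 24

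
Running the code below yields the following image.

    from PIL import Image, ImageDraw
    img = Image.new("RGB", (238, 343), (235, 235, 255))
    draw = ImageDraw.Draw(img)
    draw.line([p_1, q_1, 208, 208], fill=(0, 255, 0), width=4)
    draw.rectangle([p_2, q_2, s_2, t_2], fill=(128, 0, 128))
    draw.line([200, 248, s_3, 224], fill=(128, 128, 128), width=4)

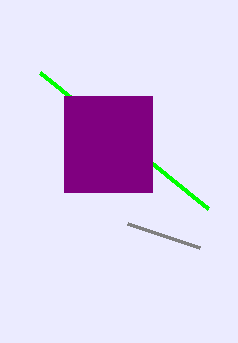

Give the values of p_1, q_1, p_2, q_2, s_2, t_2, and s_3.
p_1 = 40, q_1 = 72, p_2 = 64, q_2 = 96, s_2 = 152, t_2 = 192, s_3 = 128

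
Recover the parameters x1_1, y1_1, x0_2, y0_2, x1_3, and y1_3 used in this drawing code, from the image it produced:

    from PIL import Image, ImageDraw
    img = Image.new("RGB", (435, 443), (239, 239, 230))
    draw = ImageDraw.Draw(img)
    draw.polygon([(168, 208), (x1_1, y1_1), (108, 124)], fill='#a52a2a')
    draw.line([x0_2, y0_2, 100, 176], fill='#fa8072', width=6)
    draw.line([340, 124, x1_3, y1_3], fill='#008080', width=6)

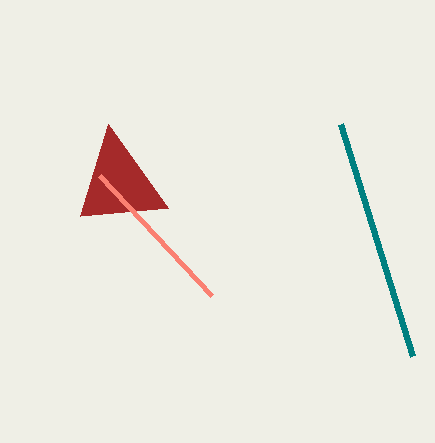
x1_1 = 80
y1_1 = 216
x0_2 = 212
y0_2 = 296
x1_3 = 412
y1_3 = 356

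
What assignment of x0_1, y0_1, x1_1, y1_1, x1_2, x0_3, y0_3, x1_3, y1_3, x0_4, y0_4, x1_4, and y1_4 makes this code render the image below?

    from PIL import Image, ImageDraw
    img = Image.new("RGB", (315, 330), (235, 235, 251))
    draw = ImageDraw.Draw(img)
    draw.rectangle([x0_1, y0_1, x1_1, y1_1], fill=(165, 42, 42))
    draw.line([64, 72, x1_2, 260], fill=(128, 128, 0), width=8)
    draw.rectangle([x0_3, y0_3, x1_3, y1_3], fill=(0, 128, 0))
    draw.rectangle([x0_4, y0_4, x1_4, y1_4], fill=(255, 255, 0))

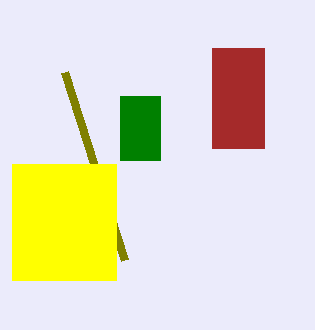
x0_1 = 212; y0_1 = 48; x1_1 = 264; y1_1 = 148; x1_2 = 124; x0_3 = 120; y0_3 = 96; x1_3 = 160; y1_3 = 160; x0_4 = 12; y0_4 = 164; x1_4 = 116; y1_4 = 280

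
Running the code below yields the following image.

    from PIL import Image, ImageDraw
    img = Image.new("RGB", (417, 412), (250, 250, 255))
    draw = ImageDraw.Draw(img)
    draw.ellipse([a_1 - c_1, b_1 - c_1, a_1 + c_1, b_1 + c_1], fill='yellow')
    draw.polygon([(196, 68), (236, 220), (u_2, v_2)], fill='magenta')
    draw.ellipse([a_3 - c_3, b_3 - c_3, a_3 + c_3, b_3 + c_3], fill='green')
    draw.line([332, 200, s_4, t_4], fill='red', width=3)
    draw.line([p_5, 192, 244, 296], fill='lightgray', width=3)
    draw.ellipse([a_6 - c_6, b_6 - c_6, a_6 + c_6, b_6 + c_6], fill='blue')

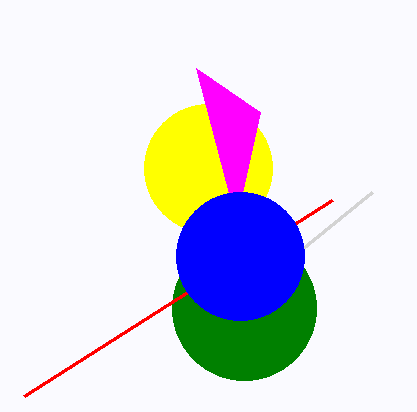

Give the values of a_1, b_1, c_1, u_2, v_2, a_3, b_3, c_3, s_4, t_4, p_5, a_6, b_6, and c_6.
a_1 = 208; b_1 = 168; c_1 = 64; u_2 = 260; v_2 = 112; a_3 = 244; b_3 = 308; c_3 = 72; s_4 = 24; t_4 = 396; p_5 = 372; a_6 = 240; b_6 = 256; c_6 = 64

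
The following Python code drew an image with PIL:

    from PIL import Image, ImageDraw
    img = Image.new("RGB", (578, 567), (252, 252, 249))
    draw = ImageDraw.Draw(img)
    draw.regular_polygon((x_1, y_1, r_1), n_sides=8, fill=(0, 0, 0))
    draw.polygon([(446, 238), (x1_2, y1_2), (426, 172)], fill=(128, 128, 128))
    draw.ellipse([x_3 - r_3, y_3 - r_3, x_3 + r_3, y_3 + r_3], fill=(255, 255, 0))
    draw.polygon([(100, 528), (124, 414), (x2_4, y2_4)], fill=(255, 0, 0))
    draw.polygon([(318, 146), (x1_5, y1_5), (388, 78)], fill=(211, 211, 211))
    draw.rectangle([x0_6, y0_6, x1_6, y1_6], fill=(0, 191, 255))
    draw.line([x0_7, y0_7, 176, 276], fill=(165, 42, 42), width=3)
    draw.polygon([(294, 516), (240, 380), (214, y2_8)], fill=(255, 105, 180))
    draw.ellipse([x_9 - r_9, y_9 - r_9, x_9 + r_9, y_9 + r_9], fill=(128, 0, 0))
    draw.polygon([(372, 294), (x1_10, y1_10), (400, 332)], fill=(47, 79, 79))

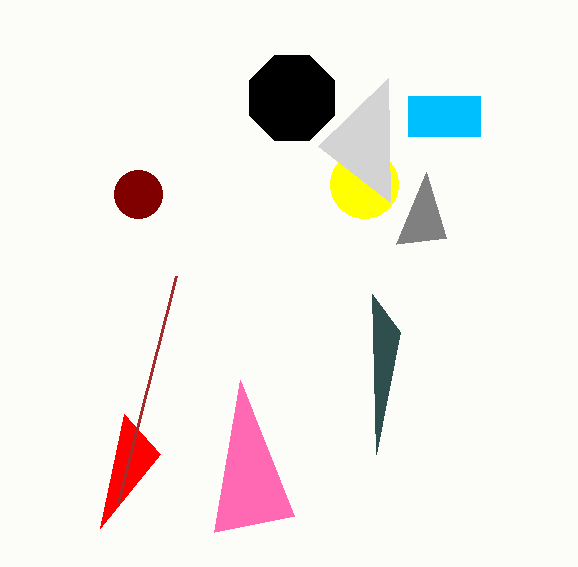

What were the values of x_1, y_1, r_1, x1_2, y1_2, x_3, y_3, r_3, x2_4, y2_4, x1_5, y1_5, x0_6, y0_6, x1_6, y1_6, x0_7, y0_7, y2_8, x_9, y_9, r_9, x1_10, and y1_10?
x_1 = 292
y_1 = 98
r_1 = 46
x1_2 = 396
y1_2 = 244
x_3 = 364
y_3 = 184
r_3 = 34
x2_4 = 160
y2_4 = 454
x1_5 = 390
y1_5 = 202
x0_6 = 408
y0_6 = 96
x1_6 = 480
y1_6 = 136
x0_7 = 118
y0_7 = 502
y2_8 = 532
x_9 = 138
y_9 = 194
r_9 = 24
x1_10 = 376
y1_10 = 454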